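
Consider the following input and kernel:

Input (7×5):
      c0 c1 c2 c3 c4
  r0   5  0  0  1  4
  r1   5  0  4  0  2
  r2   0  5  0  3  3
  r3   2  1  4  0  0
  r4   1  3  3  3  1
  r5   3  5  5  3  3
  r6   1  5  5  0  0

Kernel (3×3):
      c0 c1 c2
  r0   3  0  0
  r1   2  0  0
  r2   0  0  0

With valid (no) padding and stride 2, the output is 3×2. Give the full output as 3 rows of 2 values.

25 8
4 8
9 19

Output[0,0]: The receptive field on the input at this output position is [5 0 0 / 5 0 4 / 0 5 0]. Elementwise product with the kernel and sum: 5·3 + 5·2.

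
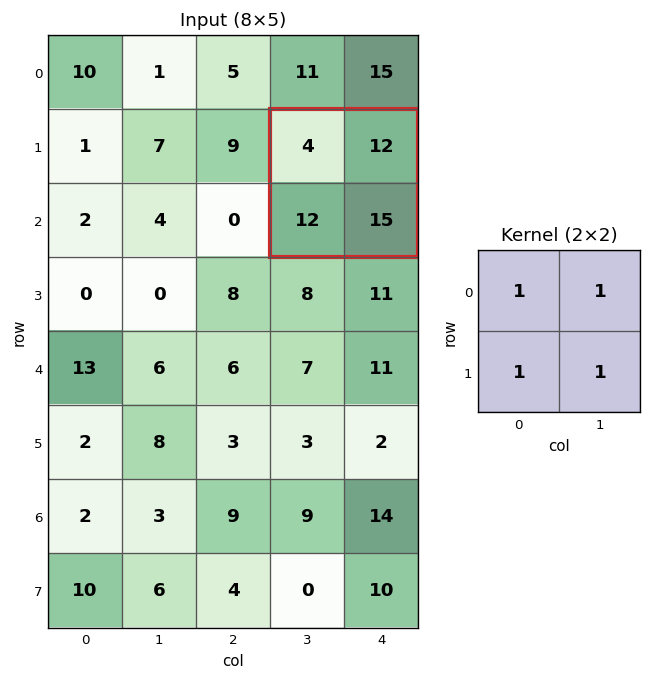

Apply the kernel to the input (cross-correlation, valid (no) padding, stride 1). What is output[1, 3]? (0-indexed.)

The receptive field on the input at this output position is [4 12 / 12 15]. Elementwise product with the kernel and sum: 4·1 + 12·1 + 12·1 + 15·1.

43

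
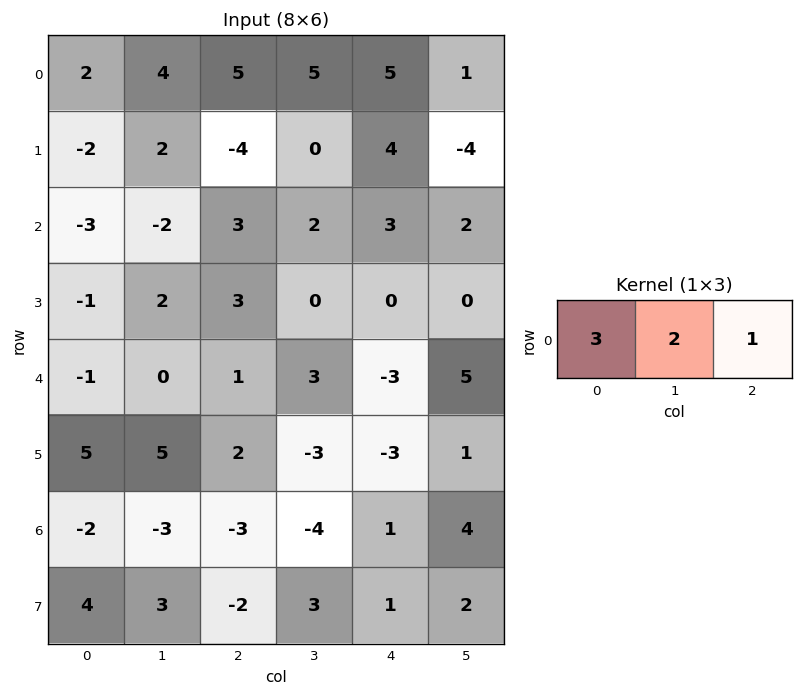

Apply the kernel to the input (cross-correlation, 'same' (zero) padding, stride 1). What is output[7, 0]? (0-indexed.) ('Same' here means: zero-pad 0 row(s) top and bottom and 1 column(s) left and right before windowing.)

11

The receptive field on the zero-padded input at this output position is [0 4 3]. Elementwise product with the kernel and sum: 0·3 + 4·2 + 3·1.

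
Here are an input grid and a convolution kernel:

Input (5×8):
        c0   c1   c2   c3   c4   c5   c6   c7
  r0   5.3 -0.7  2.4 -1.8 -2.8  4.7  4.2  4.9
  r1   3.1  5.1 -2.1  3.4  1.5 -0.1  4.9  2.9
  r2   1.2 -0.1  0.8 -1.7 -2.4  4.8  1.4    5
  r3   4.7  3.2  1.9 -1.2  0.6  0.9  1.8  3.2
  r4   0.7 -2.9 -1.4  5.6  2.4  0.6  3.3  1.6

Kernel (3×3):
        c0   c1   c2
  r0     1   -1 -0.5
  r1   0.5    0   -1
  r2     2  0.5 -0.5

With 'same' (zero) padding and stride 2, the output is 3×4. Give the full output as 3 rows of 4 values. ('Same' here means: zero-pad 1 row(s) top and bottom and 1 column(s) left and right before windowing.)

Output[0,0]: The receptive field on the zero-padded input at this output position is [0 0 0 / 0 5.3 -0.7 / 0 3.1 5.1]. Elementwise product with the kernel and sum: 0·1 + 0·-1 + 0·-0.5 + 0·0.5 + -0.7·-1 + 0·2 + 3.1·0.5 + 5.1·-0.5.
Output[0,1]: The receptive field on the zero-padded input at this output position is [0 0 0 / -0.7 2.4 -1.8 / 5.1 -2.1 3.4]. Elementwise product with the kernel and sum: 0·1 + 0·-1 + 0·-0.5 + -0.7·0.5 + -1.8·-1 + 5.1·2 + -2.1·0.5 + 3.4·-0.5.

-0.3 8.9 2 -1.75
-4.8 15.1 -6.25 -7.95
-3.4 -5.15 -0.05 -3.8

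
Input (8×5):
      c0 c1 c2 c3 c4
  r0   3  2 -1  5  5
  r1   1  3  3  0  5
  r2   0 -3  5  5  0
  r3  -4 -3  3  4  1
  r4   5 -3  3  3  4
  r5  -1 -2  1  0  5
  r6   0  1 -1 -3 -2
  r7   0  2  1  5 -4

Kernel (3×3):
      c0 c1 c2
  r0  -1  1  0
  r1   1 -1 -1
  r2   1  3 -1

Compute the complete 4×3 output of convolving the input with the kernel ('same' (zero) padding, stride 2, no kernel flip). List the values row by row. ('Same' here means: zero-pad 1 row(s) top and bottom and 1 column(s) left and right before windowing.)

Output[0,0]: The receptive field on the zero-padded input at this output position is [0 0 0 / 0 3 2 / 0 1 3]. Elementwise product with the kernel and sum: 0·-1 + 0·1 + 0·1 + 3·-1 + 2·-1 + 0·1 + 1·3 + 3·-1.
Output[0,1]: The receptive field on the zero-padded input at this output position is [0 0 0 / 2 -1 5 / 3 3 0]. Elementwise product with the kernel and sum: 0·-1 + 0·1 + 2·1 + -1·-1 + 5·-1 + 3·1 + 3·3 + 0·-1.

-5 10 15
-5 -11 17
-7 -2 11
-4 8 -3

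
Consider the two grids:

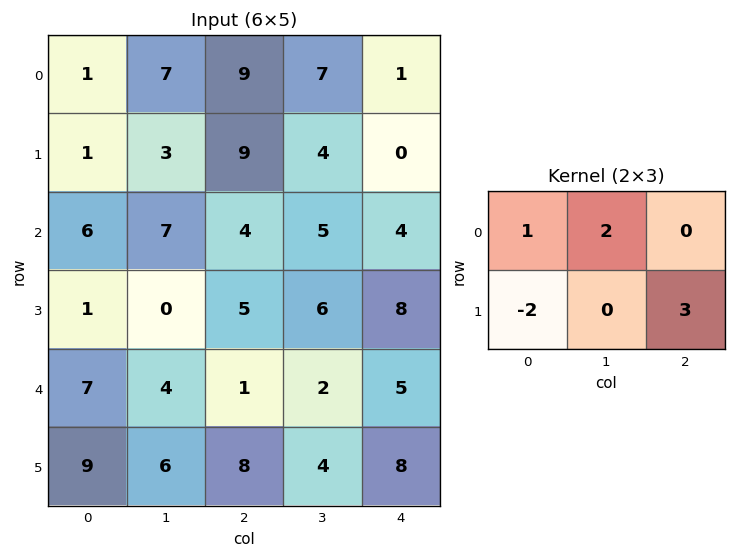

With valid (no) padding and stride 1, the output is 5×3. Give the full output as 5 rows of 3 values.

Output[0,0]: The receptive field on the input at this output position is [1 7 9 / 1 3 9]. Elementwise product with the kernel and sum: 1·1 + 7·2 + 1·-2 + 9·3.

40 31 5
7 22 21
33 33 28
-10 8 30
21 6 13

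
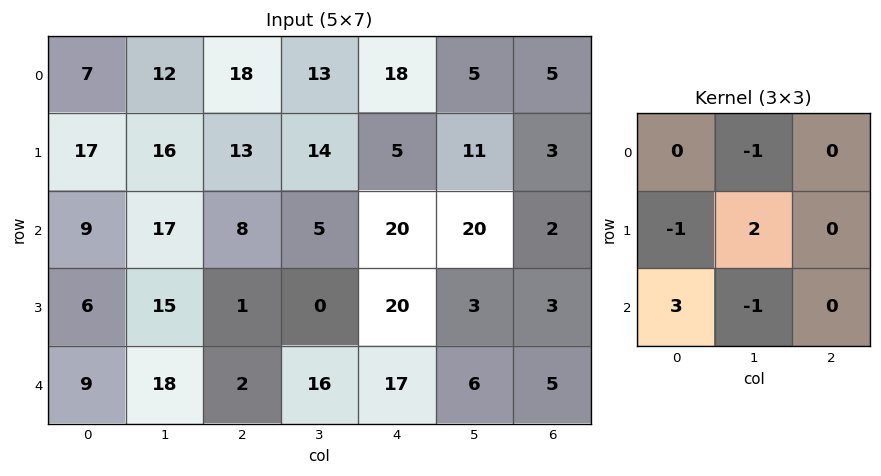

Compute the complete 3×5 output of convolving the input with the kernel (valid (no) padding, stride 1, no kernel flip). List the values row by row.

13 35 21 -27 52
12 30 -9 10 66
16 31 -16 51 11

Output[0,0]: The receptive field on the input at this output position is [7 12 18 / 17 16 13 / 9 17 8]. Elementwise product with the kernel and sum: 12·-1 + 17·-1 + 16·2 + 9·3 + 17·-1.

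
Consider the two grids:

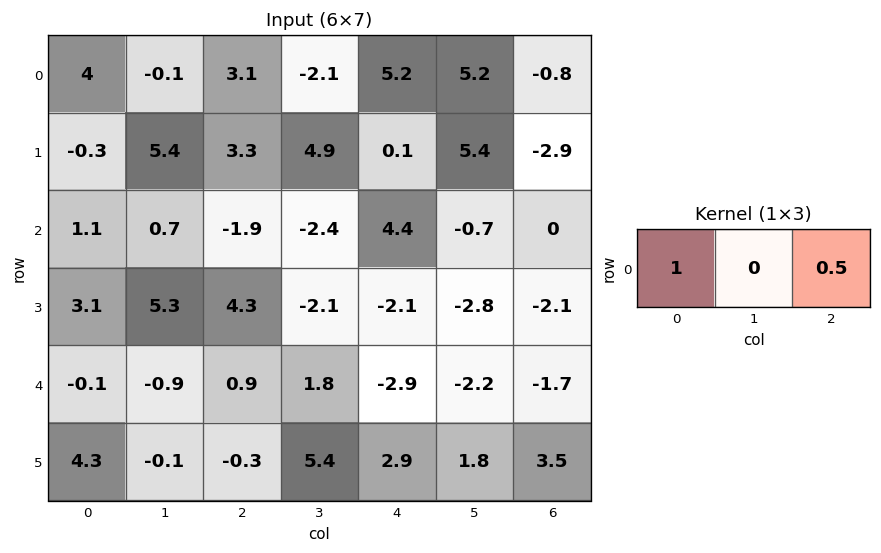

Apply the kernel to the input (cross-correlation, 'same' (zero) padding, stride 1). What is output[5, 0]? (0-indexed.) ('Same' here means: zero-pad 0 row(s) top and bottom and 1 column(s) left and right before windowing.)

-0.05

The receptive field on the zero-padded input at this output position is [0 4.3 -0.1]. Elementwise product with the kernel and sum: 0·1 + -0.1·0.5.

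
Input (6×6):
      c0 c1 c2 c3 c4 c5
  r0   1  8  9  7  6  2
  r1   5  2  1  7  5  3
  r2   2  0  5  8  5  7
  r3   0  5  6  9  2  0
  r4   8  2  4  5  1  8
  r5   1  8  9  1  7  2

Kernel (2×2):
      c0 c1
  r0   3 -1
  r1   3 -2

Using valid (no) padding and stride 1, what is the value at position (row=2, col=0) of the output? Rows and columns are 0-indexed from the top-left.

-4

The receptive field on the input at this output position is [2 0 / 0 5]. Elementwise product with the kernel and sum: 2·3 + 0·-1 + 0·3 + 5·-2.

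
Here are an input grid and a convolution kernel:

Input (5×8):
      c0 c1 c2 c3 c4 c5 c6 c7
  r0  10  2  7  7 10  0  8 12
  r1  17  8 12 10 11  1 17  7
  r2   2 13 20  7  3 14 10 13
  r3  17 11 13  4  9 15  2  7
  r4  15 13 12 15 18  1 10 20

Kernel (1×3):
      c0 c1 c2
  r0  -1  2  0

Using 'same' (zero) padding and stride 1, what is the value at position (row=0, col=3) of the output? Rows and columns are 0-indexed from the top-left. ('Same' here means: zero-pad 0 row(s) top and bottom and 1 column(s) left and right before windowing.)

The receptive field on the zero-padded input at this output position is [7 7 10]. Elementwise product with the kernel and sum: 7·-1 + 7·2.

7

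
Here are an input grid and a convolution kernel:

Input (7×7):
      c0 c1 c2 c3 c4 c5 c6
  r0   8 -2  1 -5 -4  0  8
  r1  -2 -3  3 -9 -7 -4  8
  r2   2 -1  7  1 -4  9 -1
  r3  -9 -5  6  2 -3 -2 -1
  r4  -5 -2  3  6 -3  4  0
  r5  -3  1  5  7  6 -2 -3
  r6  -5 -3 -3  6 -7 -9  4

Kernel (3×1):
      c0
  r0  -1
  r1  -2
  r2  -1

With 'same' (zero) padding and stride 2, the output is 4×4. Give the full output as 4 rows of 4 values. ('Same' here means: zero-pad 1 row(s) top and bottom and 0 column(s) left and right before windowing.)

-14 -5 15 -24
7 -23 18 -5
22 -17 3 4
13 1 8 -5

Output[0,0]: The receptive field on the zero-padded input at this output position is [0 / 8 / -2]. Elementwise product with the kernel and sum: 0·-1 + 8·-2 + -2·-1.
Output[0,1]: The receptive field on the zero-padded input at this output position is [0 / 1 / 3]. Elementwise product with the kernel and sum: 0·-1 + 1·-2 + 3·-1.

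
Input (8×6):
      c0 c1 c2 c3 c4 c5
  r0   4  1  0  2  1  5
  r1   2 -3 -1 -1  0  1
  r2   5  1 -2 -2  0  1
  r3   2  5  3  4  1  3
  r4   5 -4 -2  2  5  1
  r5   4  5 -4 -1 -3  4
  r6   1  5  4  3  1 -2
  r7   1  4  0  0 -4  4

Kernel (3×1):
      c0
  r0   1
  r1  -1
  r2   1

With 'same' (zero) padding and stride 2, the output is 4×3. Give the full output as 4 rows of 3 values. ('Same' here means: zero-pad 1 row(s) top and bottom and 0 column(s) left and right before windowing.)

Output[0,0]: The receptive field on the zero-padded input at this output position is [0 / 4 / 2]. Elementwise product with the kernel and sum: 0·1 + 4·-1 + 2·1.
Output[0,1]: The receptive field on the zero-padded input at this output position is [0 / 0 / -1]. Elementwise product with the kernel and sum: 0·1 + 0·-1 + -1·1.

-2 -1 -1
-1 4 1
1 1 -7
4 -8 -8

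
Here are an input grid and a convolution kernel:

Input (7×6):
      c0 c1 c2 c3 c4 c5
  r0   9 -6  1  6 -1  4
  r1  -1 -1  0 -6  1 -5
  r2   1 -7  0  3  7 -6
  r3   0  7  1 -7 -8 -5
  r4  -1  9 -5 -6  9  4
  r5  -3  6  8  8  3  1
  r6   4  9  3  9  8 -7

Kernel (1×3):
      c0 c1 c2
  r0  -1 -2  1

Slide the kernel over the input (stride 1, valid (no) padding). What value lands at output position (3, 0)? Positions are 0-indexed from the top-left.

The receptive field on the input at this output position is [0 7 1]. Elementwise product with the kernel and sum: 0·-1 + 7·-2 + 1·1.

-13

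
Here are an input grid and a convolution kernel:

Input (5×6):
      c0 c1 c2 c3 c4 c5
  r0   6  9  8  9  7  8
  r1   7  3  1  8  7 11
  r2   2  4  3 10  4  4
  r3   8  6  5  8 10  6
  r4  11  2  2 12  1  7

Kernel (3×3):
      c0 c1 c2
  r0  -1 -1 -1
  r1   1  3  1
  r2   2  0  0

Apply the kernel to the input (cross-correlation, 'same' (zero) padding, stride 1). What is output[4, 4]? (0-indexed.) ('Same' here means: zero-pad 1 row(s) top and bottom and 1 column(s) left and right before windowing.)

The receptive field on the zero-padded input at this output position is [8 10 6 / 12 1 7 / 0 0 0]. Elementwise product with the kernel and sum: 8·-1 + 10·-1 + 6·-1 + 12·1 + 1·3 + 7·1 + 0·2.

-2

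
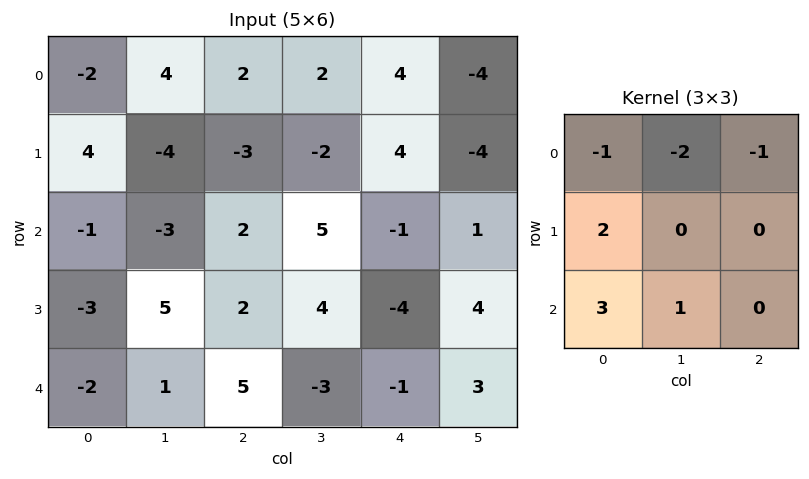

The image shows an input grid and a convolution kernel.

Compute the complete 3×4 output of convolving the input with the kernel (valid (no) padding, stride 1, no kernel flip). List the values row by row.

-6 -25 -5 4
1 23 17 16
-6 12 5 -6

Output[0,0]: The receptive field on the input at this output position is [-2 4 2 / 4 -4 -3 / -1 -3 2]. Elementwise product with the kernel and sum: -2·-1 + 4·-2 + 2·-1 + 4·2 + -1·3 + -3·1.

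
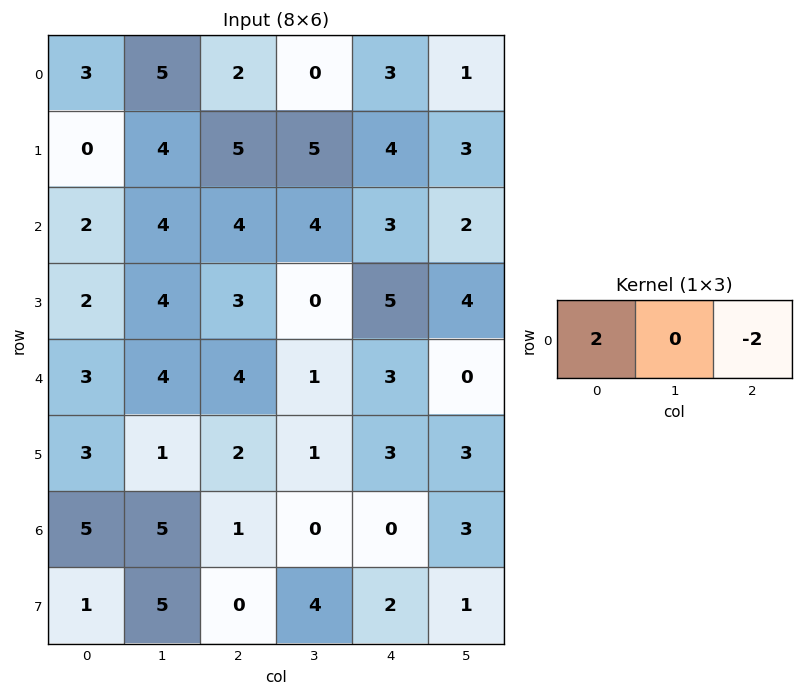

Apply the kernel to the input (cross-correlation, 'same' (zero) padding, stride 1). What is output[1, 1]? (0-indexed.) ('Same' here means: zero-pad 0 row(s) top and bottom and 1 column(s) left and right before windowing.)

The receptive field on the zero-padded input at this output position is [0 4 5]. Elementwise product with the kernel and sum: 0·2 + 5·-2.

-10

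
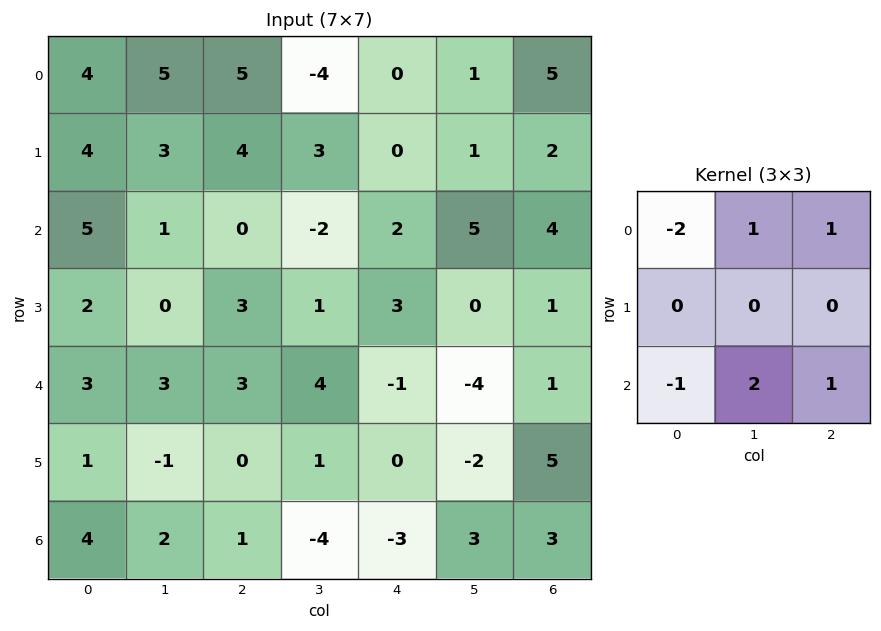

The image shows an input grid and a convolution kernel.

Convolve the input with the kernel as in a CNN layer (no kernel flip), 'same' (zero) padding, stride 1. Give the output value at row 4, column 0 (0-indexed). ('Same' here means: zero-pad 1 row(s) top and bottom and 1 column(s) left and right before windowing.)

The receptive field on the zero-padded input at this output position is [0 2 0 / 0 3 3 / 0 1 -1]. Elementwise product with the kernel and sum: 0·-2 + 2·1 + 0·1 + 0·-1 + 1·2 + -1·1.

3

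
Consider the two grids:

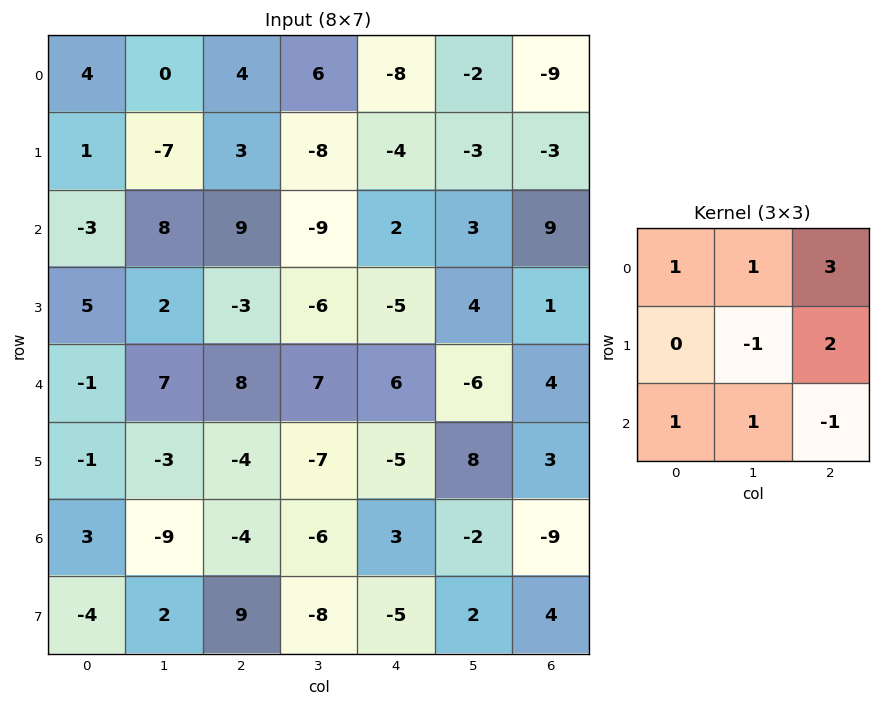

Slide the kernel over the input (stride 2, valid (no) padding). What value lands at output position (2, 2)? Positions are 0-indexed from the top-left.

20

The receptive field on the input at this output position is [6 -6 4 / -5 8 3 / 3 -2 -9]. Elementwise product with the kernel and sum: 6·1 + -6·1 + 4·3 + 8·-1 + 3·2 + 3·1 + -2·1 + -9·-1.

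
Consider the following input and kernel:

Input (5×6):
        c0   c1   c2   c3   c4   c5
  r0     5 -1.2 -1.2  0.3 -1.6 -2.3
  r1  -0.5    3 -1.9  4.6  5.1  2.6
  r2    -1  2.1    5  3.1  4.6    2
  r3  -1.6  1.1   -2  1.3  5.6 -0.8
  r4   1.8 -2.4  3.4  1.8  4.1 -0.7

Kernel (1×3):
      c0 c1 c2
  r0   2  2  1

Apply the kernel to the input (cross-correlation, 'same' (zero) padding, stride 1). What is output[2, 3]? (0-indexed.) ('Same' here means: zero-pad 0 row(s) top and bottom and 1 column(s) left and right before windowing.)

20.8

The receptive field on the zero-padded input at this output position is [5 3.1 4.6]. Elementwise product with the kernel and sum: 5·2 + 3.1·2 + 4.6·1.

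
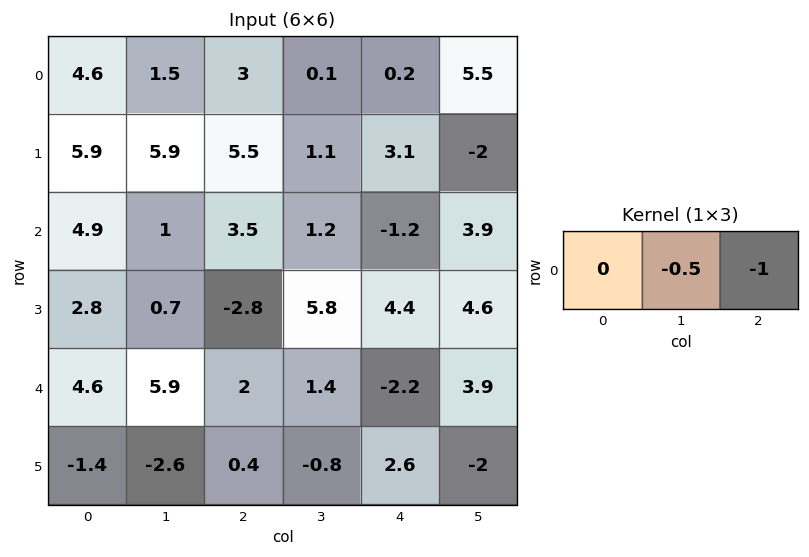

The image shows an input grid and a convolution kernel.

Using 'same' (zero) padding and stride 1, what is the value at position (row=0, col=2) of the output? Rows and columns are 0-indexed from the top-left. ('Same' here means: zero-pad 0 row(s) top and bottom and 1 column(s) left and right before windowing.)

The receptive field on the zero-padded input at this output position is [1.5 3 0.1]. Elementwise product with the kernel and sum: 3·-0.5 + 0.1·-1.

-1.6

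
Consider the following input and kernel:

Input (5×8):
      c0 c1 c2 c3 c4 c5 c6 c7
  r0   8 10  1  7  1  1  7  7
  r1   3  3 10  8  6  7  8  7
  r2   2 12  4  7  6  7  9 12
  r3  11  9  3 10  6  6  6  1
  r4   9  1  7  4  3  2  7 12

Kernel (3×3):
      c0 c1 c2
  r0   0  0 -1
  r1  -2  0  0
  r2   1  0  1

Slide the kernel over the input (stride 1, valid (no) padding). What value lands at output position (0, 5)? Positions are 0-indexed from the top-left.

The receptive field on the input at this output position is [1 7 7 / 7 8 7 / 7 9 12]. Elementwise product with the kernel and sum: 7·-1 + 7·-2 + 7·1 + 12·1.

-2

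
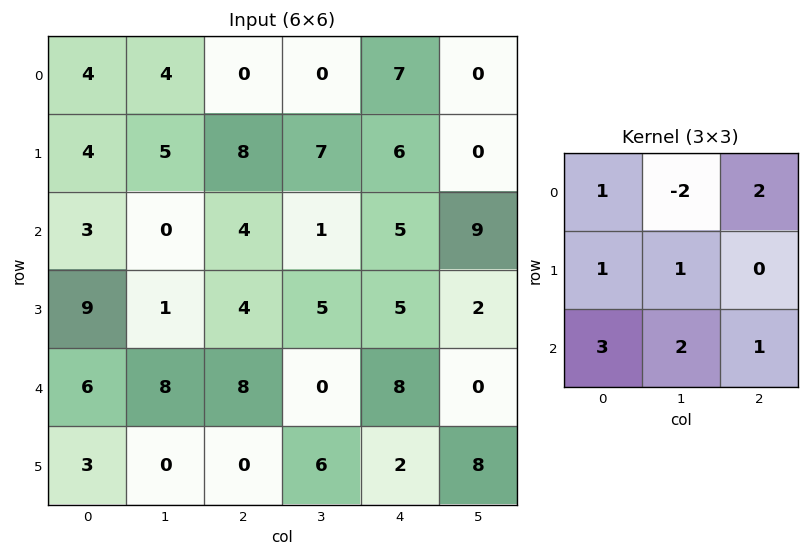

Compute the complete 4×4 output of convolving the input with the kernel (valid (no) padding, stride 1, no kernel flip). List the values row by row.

Output[0,0]: The receptive field on the input at this output position is [4 4 0 / 4 5 8 / 3 0 4]. Elementwise product with the kernel and sum: 4·1 + 4·-2 + 0·2 + 4·1 + 5·1 + 3·3 + 0·2 + 4·1.

18 26 48 21
46 23 38 28
63 39 53 35
38 25 26 37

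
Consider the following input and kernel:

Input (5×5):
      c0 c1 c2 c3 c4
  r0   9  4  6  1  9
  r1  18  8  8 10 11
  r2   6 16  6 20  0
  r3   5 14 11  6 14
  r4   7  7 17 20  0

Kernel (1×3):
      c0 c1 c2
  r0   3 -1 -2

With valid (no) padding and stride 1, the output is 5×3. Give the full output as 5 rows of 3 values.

11 4 -1
30 -4 -8
-10 2 -2
-21 19 -1
-20 -36 31

Output[0,0]: The receptive field on the input at this output position is [9 4 6]. Elementwise product with the kernel and sum: 9·3 + 4·-1 + 6·-2.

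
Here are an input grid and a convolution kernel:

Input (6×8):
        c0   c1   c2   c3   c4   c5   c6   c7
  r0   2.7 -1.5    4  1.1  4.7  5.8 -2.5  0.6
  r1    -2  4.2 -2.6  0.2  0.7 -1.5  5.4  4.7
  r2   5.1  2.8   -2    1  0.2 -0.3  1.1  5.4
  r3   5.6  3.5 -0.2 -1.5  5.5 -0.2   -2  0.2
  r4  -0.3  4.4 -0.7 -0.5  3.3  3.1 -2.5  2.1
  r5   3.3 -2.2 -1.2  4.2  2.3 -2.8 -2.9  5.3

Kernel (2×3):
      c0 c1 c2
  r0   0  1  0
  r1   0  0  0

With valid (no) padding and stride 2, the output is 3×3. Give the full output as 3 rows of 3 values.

-1.5 1.1 5.8
2.8 1 -0.3
4.4 -0.5 3.1

Output[0,0]: The receptive field on the input at this output position is [2.7 -1.5 4 / -2 4.2 -2.6]. Elementwise product with the kernel and sum: -1.5·1.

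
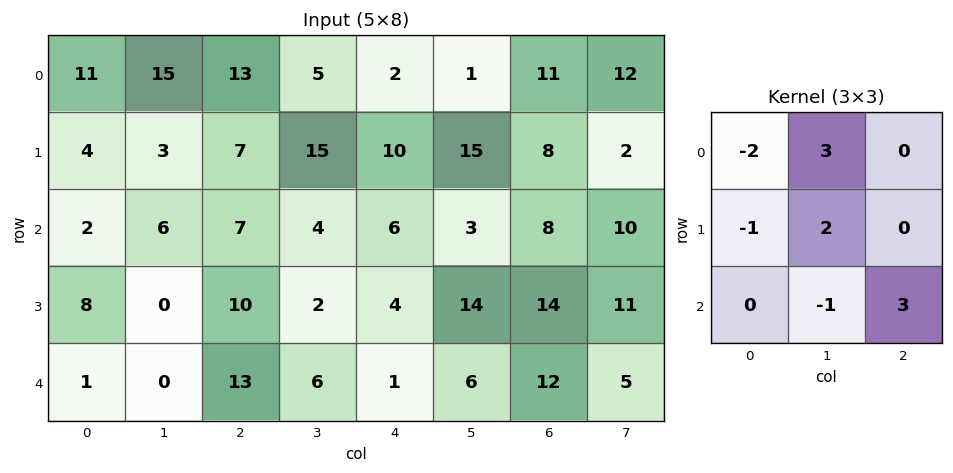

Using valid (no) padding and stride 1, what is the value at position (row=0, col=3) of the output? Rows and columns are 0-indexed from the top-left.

4

The receptive field on the input at this output position is [5 2 1 / 15 10 15 / 4 6 3]. Elementwise product with the kernel and sum: 5·-2 + 2·3 + 15·-1 + 10·2 + 6·-1 + 3·3.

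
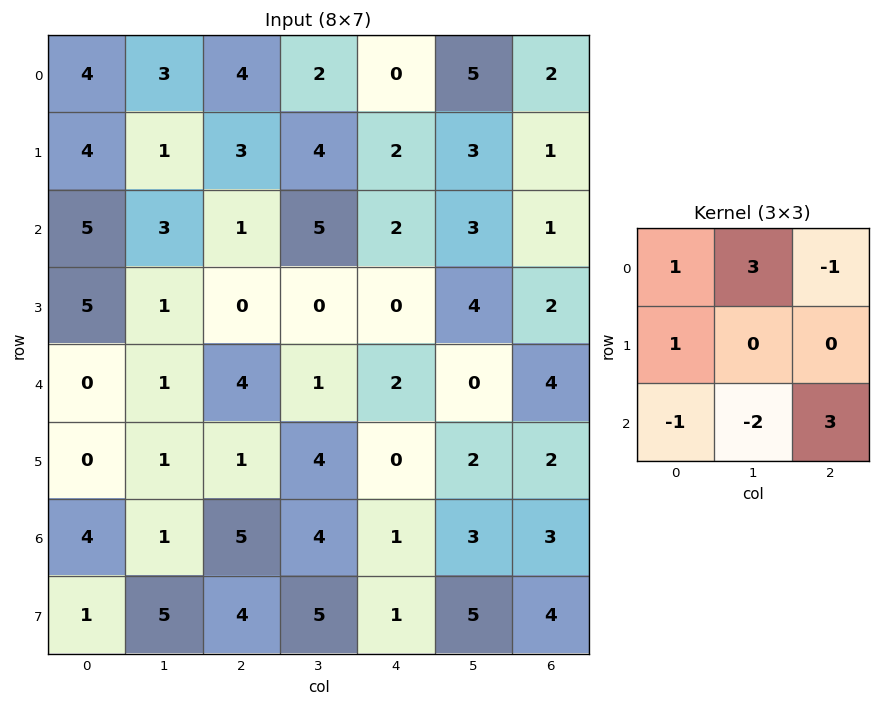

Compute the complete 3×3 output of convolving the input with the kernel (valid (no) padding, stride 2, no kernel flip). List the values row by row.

Output[0,0]: The receptive field on the input at this output position is [4 3 4 / 4 1 3 / 5 3 1]. Elementwise product with the kernel and sum: 4·1 + 3·3 + 4·-1 + 4·1 + 5·-1 + 3·-2 + 1·3.
Output[0,1]: The receptive field on the input at this output position is [4 2 0 / 3 4 2 / 1 5 2]. Elementwise product with the kernel and sum: 4·1 + 2·3 + 0·-1 + 3·1 + 1·-1 + 5·-2 + 2·3.

5 8 10
28 14 20
8 -4 0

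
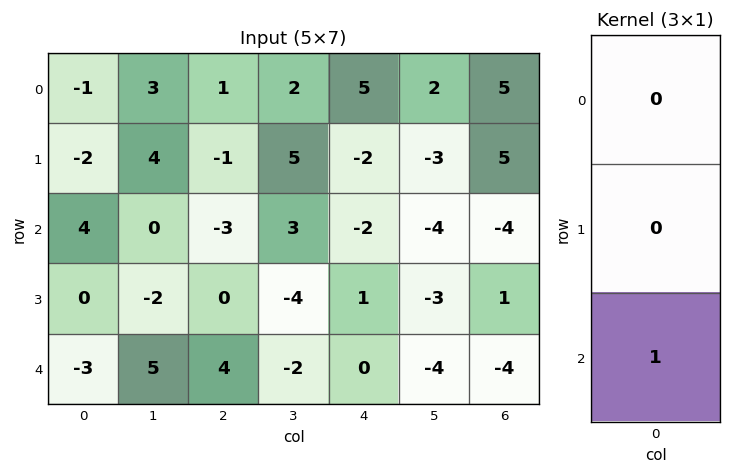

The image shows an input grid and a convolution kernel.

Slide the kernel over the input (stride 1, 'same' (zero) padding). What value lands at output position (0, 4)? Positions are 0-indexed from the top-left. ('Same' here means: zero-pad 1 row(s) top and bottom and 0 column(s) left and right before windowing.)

-2

The receptive field on the zero-padded input at this output position is [0 / 5 / -2]. Elementwise product with the kernel and sum: -2·1.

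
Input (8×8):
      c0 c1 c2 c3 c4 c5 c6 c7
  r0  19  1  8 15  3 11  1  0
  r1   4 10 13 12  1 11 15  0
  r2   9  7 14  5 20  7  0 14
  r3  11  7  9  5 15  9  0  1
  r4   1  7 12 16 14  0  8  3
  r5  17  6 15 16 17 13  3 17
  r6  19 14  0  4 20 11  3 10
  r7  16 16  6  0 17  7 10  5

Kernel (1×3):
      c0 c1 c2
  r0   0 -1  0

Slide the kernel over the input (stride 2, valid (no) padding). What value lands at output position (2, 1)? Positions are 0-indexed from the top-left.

The receptive field on the input at this output position is [12 16 14]. Elementwise product with the kernel and sum: 16·-1.

-16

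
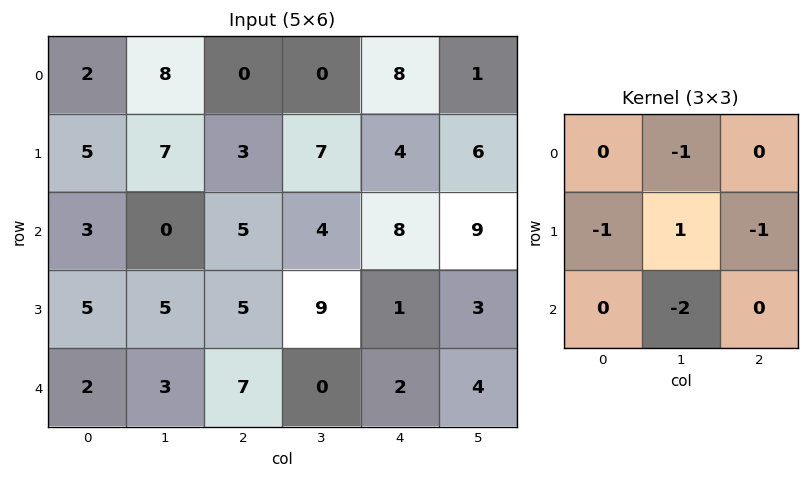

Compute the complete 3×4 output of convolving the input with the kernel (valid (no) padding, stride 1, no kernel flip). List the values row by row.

-9 -21 -8 -33
-25 -12 -34 -11
-11 -28 -1 -23

Output[0,0]: The receptive field on the input at this output position is [2 8 0 / 5 7 3 / 3 0 5]. Elementwise product with the kernel and sum: 8·-1 + 5·-1 + 7·1 + 3·-1 + 0·-2.
Output[0,1]: The receptive field on the input at this output position is [8 0 0 / 7 3 7 / 0 5 4]. Elementwise product with the kernel and sum: 0·-1 + 7·-1 + 3·1 + 7·-1 + 5·-2.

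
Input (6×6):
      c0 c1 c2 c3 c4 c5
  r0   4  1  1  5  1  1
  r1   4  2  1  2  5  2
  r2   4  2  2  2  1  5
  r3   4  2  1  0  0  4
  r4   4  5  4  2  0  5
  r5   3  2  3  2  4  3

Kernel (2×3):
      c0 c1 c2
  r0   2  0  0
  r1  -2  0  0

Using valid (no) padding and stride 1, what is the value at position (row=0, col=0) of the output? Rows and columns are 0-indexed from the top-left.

The receptive field on the input at this output position is [4 1 1 / 4 2 1]. Elementwise product with the kernel and sum: 4·2 + 4·-2.

0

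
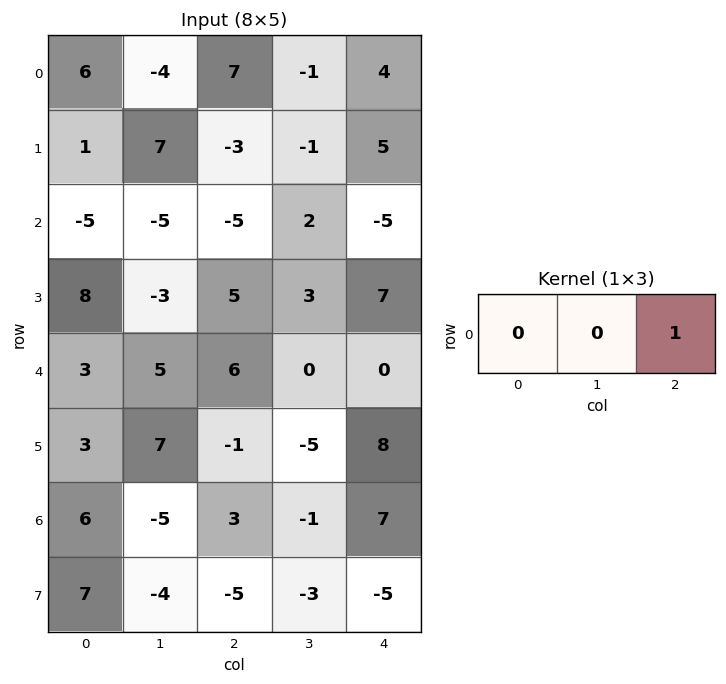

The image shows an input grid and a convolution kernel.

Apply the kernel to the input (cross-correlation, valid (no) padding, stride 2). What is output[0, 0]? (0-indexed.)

The receptive field on the input at this output position is [6 -4 7]. Elementwise product with the kernel and sum: 7·1.

7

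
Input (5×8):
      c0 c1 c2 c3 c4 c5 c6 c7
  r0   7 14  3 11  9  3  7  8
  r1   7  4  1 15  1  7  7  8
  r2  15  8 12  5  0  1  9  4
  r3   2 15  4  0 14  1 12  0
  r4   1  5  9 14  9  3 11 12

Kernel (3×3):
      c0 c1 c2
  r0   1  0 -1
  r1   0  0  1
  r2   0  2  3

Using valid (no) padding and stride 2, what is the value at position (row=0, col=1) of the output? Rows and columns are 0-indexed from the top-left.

5

The receptive field on the input at this output position is [3 11 9 / 1 15 1 / 12 5 0]. Elementwise product with the kernel and sum: 3·1 + 9·-1 + 1·1 + 5·2 + 0·3.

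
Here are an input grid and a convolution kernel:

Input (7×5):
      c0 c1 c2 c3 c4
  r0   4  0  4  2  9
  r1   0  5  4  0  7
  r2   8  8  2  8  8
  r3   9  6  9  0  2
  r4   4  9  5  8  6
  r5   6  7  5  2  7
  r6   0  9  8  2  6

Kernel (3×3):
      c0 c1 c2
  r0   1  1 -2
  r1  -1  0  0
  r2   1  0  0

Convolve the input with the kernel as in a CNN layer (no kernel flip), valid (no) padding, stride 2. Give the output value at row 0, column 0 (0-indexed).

4

The receptive field on the input at this output position is [4 0 4 / 0 5 4 / 8 8 2]. Elementwise product with the kernel and sum: 4·1 + 0·1 + 4·-2 + 0·-1 + 8·1.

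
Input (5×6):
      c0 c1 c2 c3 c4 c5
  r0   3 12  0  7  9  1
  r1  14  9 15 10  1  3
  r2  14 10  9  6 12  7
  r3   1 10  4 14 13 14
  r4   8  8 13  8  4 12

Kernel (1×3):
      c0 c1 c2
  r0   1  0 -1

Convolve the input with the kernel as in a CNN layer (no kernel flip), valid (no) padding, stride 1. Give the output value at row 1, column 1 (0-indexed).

The receptive field on the input at this output position is [9 15 10]. Elementwise product with the kernel and sum: 9·1 + 10·-1.

-1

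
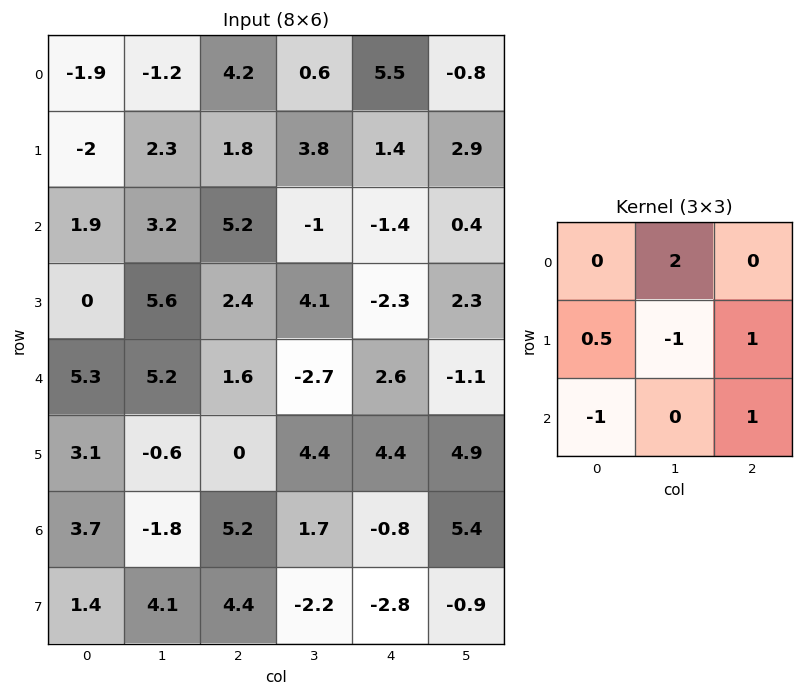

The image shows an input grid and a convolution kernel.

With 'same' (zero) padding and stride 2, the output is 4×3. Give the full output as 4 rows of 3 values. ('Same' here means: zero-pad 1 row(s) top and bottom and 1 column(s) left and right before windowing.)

3 -2.7 -6.9
2.9 -2.5 2.3
-0.7 8.1 -9.15
4.8 -10.7 17.15

Output[0,0]: The receptive field on the zero-padded input at this output position is [0 0 0 / 0 -1.9 -1.2 / 0 -2 2.3]. Elementwise product with the kernel and sum: 0·2 + 0·0.5 + -1.9·-1 + -1.2·1 + 0·-1 + 2.3·1.
Output[0,1]: The receptive field on the zero-padded input at this output position is [0 0 0 / -1.2 4.2 0.6 / 2.3 1.8 3.8]. Elementwise product with the kernel and sum: 0·2 + -1.2·0.5 + 4.2·-1 + 0.6·1 + 2.3·-1 + 3.8·1.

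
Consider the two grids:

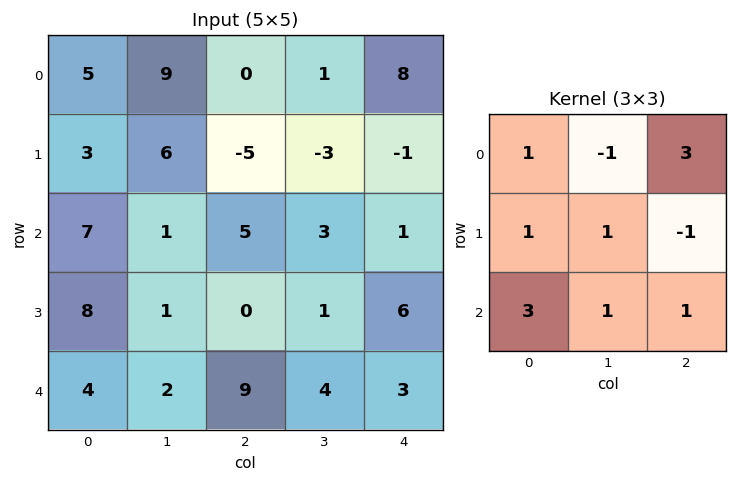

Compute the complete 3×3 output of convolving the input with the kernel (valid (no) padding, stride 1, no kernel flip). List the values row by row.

Output[0,0]: The receptive field on the input at this output position is [5 9 0 / 3 6 -5 / 7 1 5]. Elementwise product with the kernel and sum: 5·1 + 9·-1 + 0·3 + 3·1 + 6·1 + -5·-1 + 7·3 + 1·1 + 5·1.

37 27 35
10 9 9
53 24 34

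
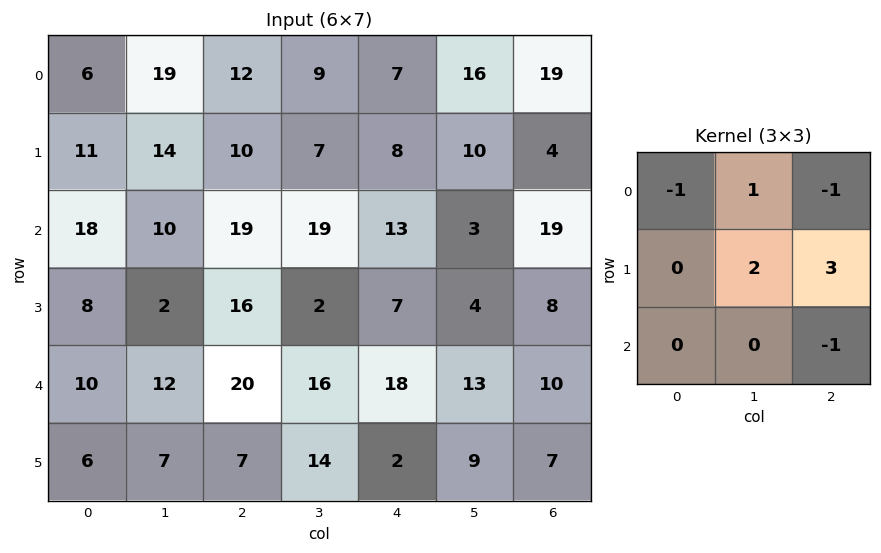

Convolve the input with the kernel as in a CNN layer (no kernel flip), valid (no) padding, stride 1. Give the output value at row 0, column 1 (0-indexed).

The receptive field on the input at this output position is [19 12 9 / 14 10 7 / 10 19 19]. Elementwise product with the kernel and sum: 19·-1 + 12·1 + 9·-1 + 10·2 + 7·3 + 19·-1.

6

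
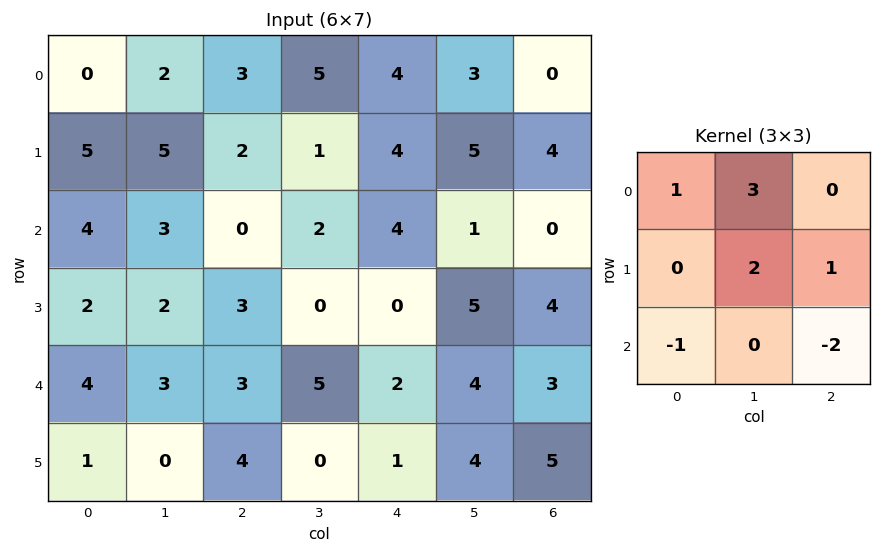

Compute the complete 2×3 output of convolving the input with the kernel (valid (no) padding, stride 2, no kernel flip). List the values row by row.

Output[0,0]: The receptive field on the input at this output position is [0 2 3 / 5 5 2 / 4 3 0]. Elementwise product with the kernel and sum: 0·1 + 2·3 + 5·2 + 2·1 + 4·-1 + 0·-2.

14 16 23
10 -1 13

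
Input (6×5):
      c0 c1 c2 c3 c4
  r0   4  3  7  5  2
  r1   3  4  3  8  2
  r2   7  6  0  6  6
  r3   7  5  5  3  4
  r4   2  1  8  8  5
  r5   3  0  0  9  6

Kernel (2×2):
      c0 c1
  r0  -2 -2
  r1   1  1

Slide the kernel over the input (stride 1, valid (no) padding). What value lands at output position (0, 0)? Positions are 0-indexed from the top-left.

-7

The receptive field on the input at this output position is [4 3 / 3 4]. Elementwise product with the kernel and sum: 4·-2 + 3·-2 + 3·1 + 4·1.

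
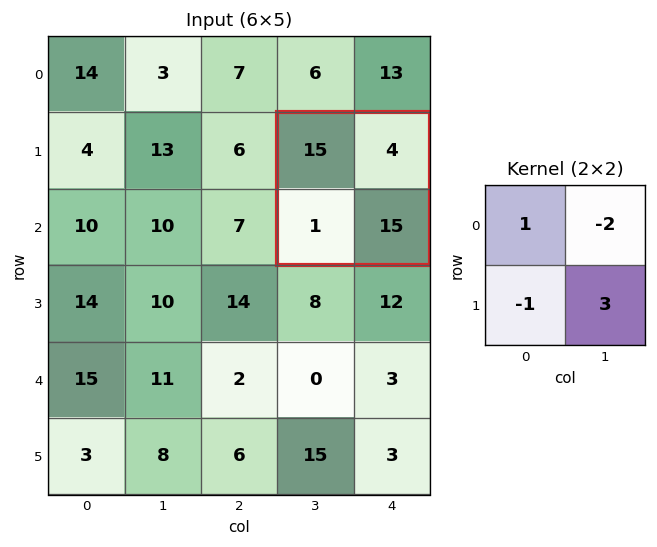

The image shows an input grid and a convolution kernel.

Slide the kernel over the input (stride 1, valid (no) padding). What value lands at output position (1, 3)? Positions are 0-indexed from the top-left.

51

The receptive field on the input at this output position is [15 4 / 1 15]. Elementwise product with the kernel and sum: 15·1 + 4·-2 + 1·-1 + 15·3.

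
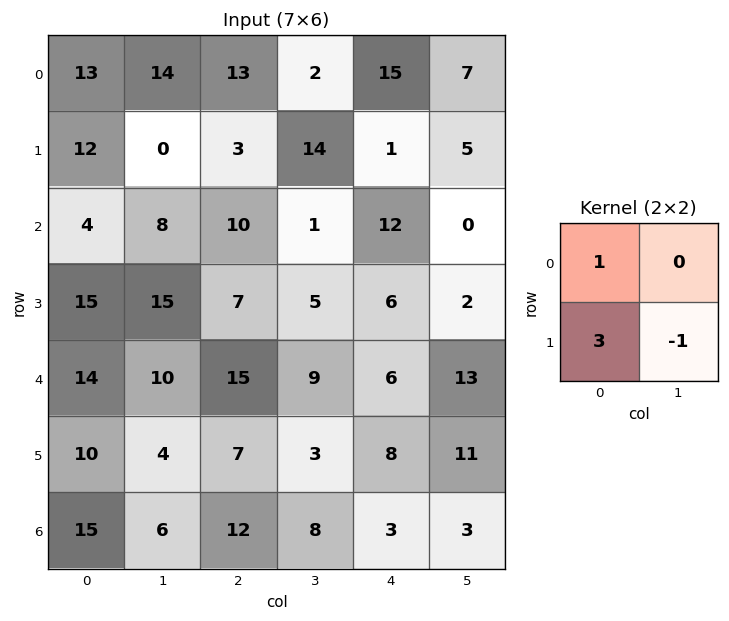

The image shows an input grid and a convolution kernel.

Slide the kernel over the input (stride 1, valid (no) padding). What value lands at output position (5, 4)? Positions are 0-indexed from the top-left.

14

The receptive field on the input at this output position is [8 11 / 3 3]. Elementwise product with the kernel and sum: 8·1 + 3·3 + 3·-1.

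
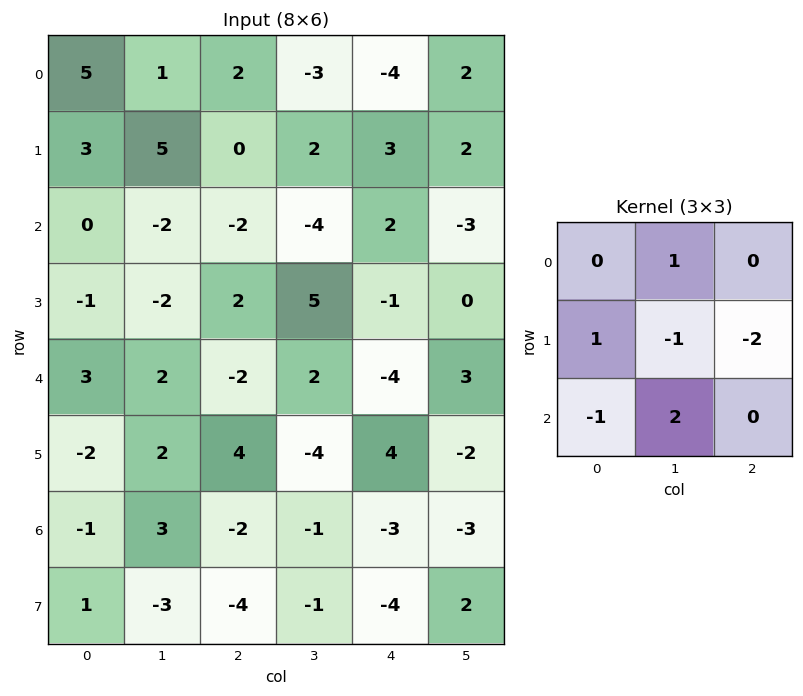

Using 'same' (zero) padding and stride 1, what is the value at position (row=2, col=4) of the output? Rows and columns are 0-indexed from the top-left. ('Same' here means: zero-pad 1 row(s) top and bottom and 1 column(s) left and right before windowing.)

The receptive field on the zero-padded input at this output position is [2 3 2 / -4 2 -3 / 5 -1 0]. Elementwise product with the kernel and sum: 3·1 + -4·1 + 2·-1 + -3·-2 + 5·-1 + -1·2.

-4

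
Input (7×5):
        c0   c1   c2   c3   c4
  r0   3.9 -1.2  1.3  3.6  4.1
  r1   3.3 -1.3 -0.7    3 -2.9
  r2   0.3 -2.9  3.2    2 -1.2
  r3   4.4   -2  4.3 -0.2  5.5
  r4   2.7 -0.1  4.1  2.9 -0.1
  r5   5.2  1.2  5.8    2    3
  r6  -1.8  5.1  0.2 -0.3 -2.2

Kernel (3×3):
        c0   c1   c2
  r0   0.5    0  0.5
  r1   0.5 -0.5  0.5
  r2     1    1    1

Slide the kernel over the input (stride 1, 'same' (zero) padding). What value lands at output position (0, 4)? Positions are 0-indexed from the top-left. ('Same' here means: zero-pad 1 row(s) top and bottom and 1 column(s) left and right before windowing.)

The receptive field on the zero-padded input at this output position is [0 0 0 / 3.6 4.1 0 / 3 -2.9 0]. Elementwise product with the kernel and sum: 0·0.5 + 0·0.5 + 3.6·0.5 + 4.1·-0.5 + 0·0.5 + 3·1 + -2.9·1 + 0·1.

-0.15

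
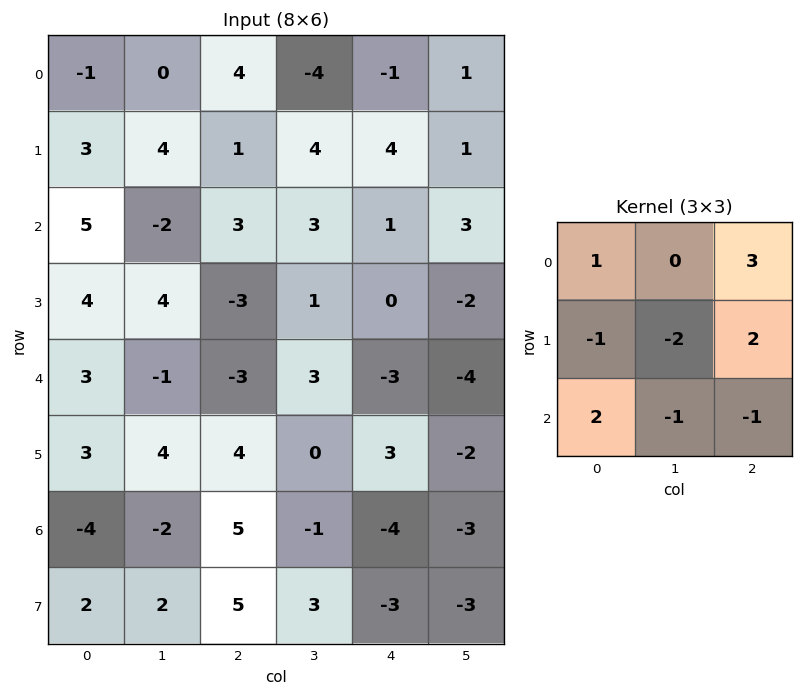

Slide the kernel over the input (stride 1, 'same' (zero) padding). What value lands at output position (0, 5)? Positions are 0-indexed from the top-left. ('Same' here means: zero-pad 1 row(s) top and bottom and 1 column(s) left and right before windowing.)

The receptive field on the zero-padded input at this output position is [0 0 0 / -1 1 0 / 4 1 0]. Elementwise product with the kernel and sum: 0·1 + 0·3 + -1·-1 + 1·-2 + 0·2 + 4·2 + 1·-1 + 0·-1.

6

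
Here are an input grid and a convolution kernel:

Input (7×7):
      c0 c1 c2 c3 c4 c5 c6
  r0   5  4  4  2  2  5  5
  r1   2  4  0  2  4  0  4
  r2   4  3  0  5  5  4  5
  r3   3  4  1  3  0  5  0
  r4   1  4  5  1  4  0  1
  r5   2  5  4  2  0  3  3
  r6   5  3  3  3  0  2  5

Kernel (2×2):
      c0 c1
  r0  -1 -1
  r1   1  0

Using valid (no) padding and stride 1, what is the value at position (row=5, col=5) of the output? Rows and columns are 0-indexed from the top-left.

-4

The receptive field on the input at this output position is [3 3 / 2 5]. Elementwise product with the kernel and sum: 3·-1 + 3·-1 + 2·1.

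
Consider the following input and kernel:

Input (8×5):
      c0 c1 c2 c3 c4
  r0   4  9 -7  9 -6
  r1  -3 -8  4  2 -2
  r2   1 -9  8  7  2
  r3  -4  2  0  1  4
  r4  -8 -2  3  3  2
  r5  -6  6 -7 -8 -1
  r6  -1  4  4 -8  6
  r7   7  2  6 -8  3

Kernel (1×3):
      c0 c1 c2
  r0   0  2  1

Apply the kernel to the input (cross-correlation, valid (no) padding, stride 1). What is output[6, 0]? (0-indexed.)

12

The receptive field on the input at this output position is [-1 4 4]. Elementwise product with the kernel and sum: 4·2 + 4·1.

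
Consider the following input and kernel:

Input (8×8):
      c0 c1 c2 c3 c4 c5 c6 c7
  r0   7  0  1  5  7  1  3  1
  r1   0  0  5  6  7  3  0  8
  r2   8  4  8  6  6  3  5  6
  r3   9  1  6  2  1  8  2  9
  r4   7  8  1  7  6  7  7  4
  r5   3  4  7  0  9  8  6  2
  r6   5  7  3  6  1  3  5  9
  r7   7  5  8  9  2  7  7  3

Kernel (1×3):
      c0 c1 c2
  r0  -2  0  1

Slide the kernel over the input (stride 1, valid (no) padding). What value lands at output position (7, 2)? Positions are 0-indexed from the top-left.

The receptive field on the input at this output position is [8 9 2]. Elementwise product with the kernel and sum: 8·-2 + 2·1.

-14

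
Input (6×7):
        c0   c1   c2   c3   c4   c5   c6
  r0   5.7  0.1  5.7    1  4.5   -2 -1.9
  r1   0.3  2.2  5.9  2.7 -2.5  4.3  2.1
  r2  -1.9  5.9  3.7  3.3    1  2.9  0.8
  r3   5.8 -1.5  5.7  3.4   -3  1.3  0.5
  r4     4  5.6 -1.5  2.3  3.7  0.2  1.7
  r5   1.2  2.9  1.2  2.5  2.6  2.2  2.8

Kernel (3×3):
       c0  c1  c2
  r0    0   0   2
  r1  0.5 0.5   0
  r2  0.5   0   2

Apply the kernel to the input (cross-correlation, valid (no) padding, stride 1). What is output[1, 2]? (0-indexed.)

The receptive field on the input at this output position is [5.9 2.7 -2.5 / 3.7 3.3 1 / 5.7 3.4 -3]. Elementwise product with the kernel and sum: -2.5·2 + 3.7·0.5 + 3.3·0.5 + 5.7·0.5 + -3·2.

-4.65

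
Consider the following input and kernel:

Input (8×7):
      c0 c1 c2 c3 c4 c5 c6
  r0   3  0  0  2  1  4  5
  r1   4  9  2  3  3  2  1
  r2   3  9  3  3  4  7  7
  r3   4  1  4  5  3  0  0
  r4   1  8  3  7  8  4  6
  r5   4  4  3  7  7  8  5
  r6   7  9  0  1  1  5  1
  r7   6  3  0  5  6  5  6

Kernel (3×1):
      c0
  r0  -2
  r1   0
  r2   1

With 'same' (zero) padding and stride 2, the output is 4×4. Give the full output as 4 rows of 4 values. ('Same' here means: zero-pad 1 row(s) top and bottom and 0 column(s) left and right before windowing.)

Output[0,0]: The receptive field on the zero-padded input at this output position is [0 / 3 / 4]. Elementwise product with the kernel and sum: 0·-2 + 4·1.

4 2 3 1
-4 0 -3 -2
-4 -5 1 5
-2 -6 -8 -4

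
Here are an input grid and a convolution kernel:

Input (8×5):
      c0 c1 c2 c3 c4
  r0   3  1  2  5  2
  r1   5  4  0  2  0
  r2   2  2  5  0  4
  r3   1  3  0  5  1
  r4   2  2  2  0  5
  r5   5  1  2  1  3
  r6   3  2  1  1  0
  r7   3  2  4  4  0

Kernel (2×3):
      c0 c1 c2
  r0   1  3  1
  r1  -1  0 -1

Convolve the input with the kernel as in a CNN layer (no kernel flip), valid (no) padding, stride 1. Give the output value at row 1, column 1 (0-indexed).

4

The receptive field on the input at this output position is [4 0 2 / 2 5 0]. Elementwise product with the kernel and sum: 4·1 + 0·3 + 2·1 + 2·-1 + 0·-1.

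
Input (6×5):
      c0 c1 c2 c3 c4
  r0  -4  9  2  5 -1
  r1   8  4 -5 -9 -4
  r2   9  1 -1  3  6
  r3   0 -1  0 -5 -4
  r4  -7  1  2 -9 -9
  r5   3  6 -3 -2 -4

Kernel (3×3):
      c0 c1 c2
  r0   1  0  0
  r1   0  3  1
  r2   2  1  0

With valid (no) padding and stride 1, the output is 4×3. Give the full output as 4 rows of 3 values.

Output[0,0]: The receptive field on the input at this output position is [-4 9 2 / 8 4 -5 / 9 1 -1]. Elementwise product with the kernel and sum: -4·1 + 4·3 + -5·1 + 9·2 + 1·1.
Output[0,1]: The receptive field on the input at this output position is [9 2 5 / 4 -5 -9 / 1 -1 3]. Elementwise product with the kernel and sum: 9·1 + -5·3 + -9·1 + 1·2 + -1·1.

22 -14 -28
9 2 5
-7 0 -25
17 5 -44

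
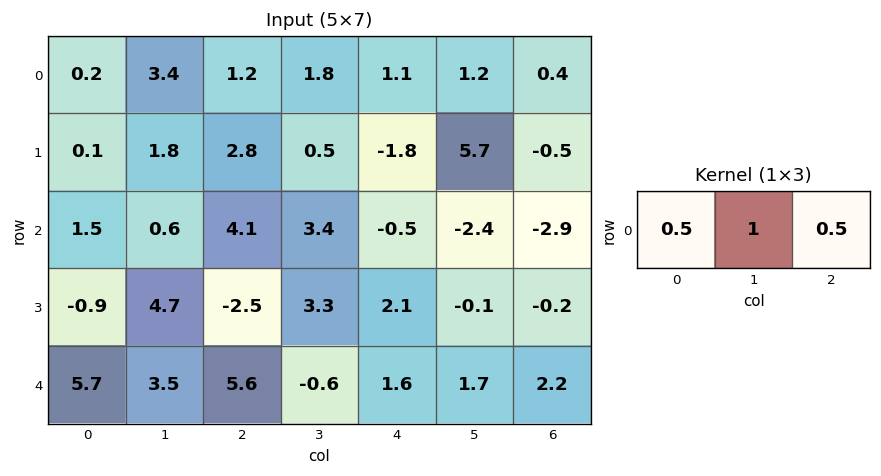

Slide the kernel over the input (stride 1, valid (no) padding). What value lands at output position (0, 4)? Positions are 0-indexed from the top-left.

The receptive field on the input at this output position is [1.1 1.2 0.4]. Elementwise product with the kernel and sum: 1.1·0.5 + 1.2·1 + 0.4·0.5.

1.95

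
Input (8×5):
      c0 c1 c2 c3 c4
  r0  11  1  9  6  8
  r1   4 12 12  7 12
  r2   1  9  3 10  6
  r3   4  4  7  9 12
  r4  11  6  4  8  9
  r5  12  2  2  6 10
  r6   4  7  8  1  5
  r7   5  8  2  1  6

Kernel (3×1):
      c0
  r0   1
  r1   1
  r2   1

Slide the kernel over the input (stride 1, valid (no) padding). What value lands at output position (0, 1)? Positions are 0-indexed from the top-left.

The receptive field on the input at this output position is [1 / 12 / 9]. Elementwise product with the kernel and sum: 1·1 + 12·1 + 9·1.

22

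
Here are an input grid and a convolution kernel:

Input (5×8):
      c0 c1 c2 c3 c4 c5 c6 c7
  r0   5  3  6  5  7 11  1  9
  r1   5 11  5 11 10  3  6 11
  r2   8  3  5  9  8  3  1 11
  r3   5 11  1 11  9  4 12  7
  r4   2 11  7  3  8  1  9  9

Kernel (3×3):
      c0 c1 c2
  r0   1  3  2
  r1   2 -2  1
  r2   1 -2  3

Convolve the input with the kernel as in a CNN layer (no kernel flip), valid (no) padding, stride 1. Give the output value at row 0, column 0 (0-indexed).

The receptive field on the input at this output position is [5 3 6 / 5 11 5 / 8 3 5]. Elementwise product with the kernel and sum: 5·1 + 3·3 + 6·2 + 5·2 + 11·-2 + 5·1 + 8·1 + 3·-2 + 5·3.

36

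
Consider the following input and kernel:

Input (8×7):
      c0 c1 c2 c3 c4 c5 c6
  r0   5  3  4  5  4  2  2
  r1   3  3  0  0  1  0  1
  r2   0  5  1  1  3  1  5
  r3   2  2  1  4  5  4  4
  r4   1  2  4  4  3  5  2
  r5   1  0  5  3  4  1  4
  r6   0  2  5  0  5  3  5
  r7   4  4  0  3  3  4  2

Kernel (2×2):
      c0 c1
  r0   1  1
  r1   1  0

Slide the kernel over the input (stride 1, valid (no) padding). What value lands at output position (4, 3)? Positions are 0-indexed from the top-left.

10

The receptive field on the input at this output position is [4 3 / 3 4]. Elementwise product with the kernel and sum: 4·1 + 3·1 + 3·1.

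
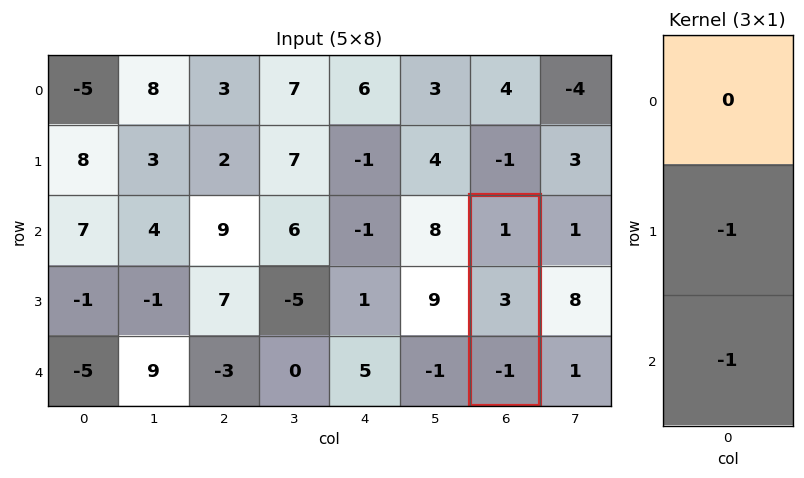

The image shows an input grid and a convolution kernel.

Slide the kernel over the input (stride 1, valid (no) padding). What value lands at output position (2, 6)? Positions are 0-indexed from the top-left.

The receptive field on the input at this output position is [1 / 3 / -1]. Elementwise product with the kernel and sum: 3·-1 + -1·-1.

-2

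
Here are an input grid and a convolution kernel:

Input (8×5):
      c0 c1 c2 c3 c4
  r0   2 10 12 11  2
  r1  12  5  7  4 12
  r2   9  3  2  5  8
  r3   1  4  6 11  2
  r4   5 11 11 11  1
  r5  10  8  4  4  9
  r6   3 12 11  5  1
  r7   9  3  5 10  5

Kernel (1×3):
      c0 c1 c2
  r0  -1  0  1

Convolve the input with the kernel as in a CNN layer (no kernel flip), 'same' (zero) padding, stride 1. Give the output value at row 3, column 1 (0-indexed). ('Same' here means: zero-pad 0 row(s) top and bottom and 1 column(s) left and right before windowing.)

The receptive field on the zero-padded input at this output position is [1 4 6]. Elementwise product with the kernel and sum: 1·-1 + 6·1.

5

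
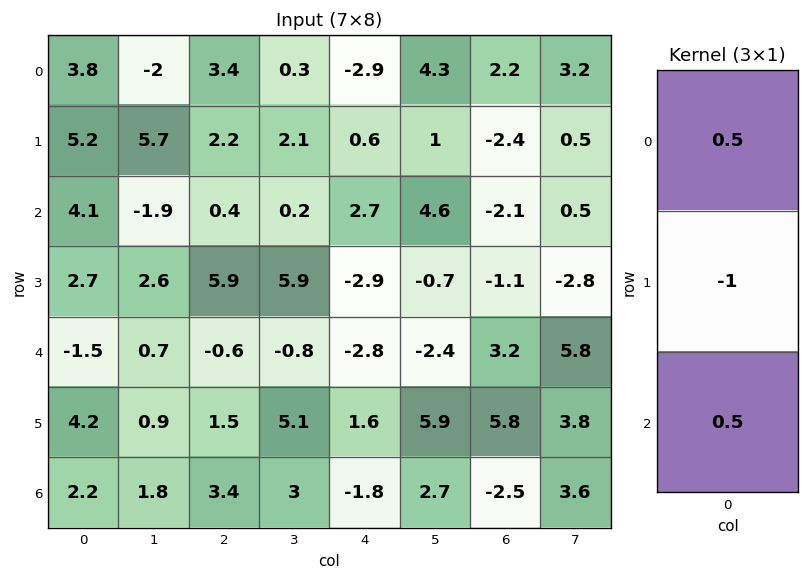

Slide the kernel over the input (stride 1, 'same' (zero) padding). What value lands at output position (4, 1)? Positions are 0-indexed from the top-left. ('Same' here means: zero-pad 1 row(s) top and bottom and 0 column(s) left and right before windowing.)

1.05

The receptive field on the zero-padded input at this output position is [2.6 / 0.7 / 0.9]. Elementwise product with the kernel and sum: 2.6·0.5 + 0.7·-1 + 0.9·0.5.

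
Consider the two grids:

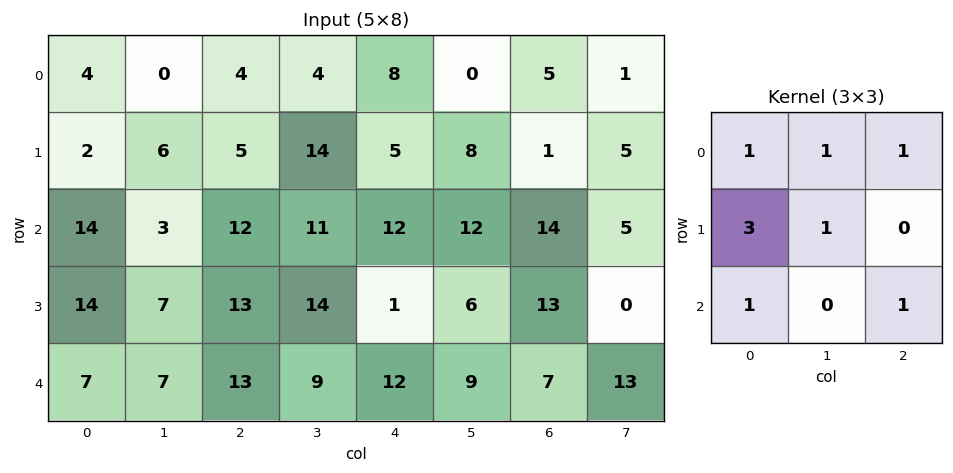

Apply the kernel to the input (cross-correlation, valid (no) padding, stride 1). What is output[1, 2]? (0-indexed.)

85

The receptive field on the input at this output position is [5 14 5 / 12 11 12 / 13 14 1]. Elementwise product with the kernel and sum: 5·1 + 14·1 + 5·1 + 12·3 + 11·1 + 13·1 + 1·1.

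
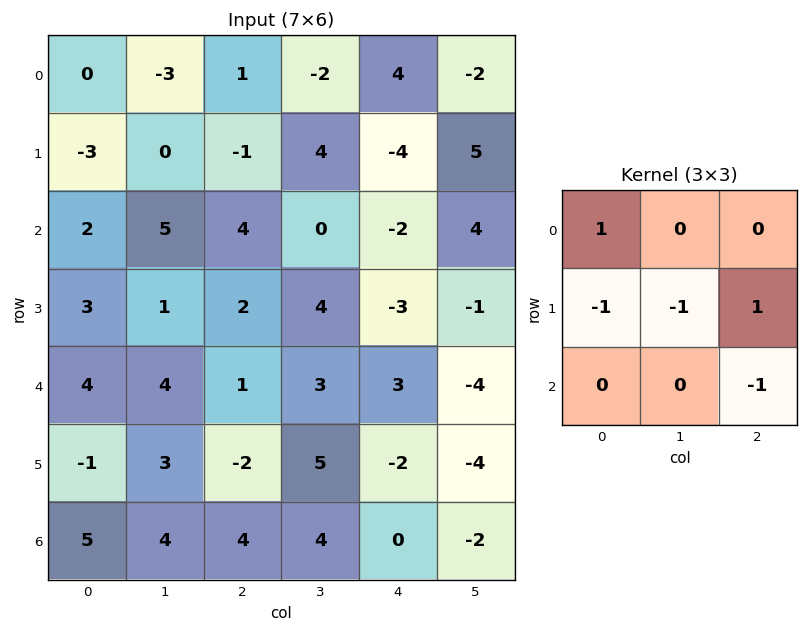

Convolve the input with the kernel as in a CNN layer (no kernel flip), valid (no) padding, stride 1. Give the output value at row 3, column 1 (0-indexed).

-6

The receptive field on the input at this output position is [1 2 4 / 4 1 3 / 3 -2 5]. Elementwise product with the kernel and sum: 1·1 + 4·-1 + 1·-1 + 3·1 + 5·-1.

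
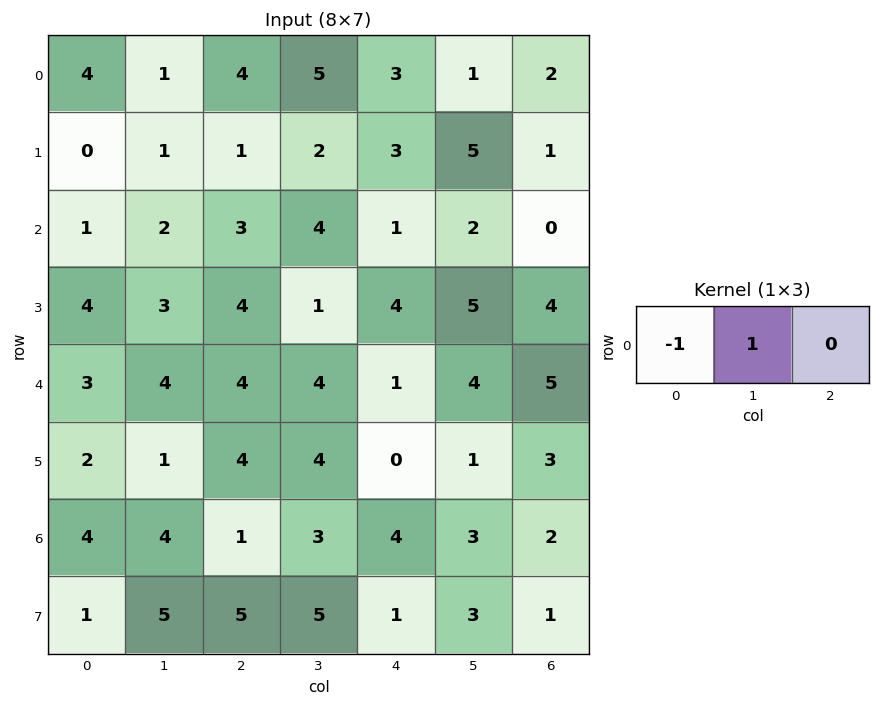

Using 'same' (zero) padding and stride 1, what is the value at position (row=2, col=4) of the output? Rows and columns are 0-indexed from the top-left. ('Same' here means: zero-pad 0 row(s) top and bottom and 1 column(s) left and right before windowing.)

-3

The receptive field on the zero-padded input at this output position is [4 1 2]. Elementwise product with the kernel and sum: 4·-1 + 1·1.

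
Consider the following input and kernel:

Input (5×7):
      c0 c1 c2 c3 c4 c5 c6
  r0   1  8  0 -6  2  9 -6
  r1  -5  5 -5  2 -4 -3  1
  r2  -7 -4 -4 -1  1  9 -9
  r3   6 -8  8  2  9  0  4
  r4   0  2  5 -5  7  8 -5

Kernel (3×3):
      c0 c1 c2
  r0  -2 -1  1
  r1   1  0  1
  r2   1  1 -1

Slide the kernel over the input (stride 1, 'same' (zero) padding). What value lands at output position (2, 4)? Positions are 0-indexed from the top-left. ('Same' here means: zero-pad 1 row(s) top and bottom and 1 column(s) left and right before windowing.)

16

The receptive field on the zero-padded input at this output position is [2 -4 -3 / -1 1 9 / 2 9 0]. Elementwise product with the kernel and sum: 2·-2 + -4·-1 + -3·1 + -1·1 + 9·1 + 2·1 + 9·1 + 0·-1.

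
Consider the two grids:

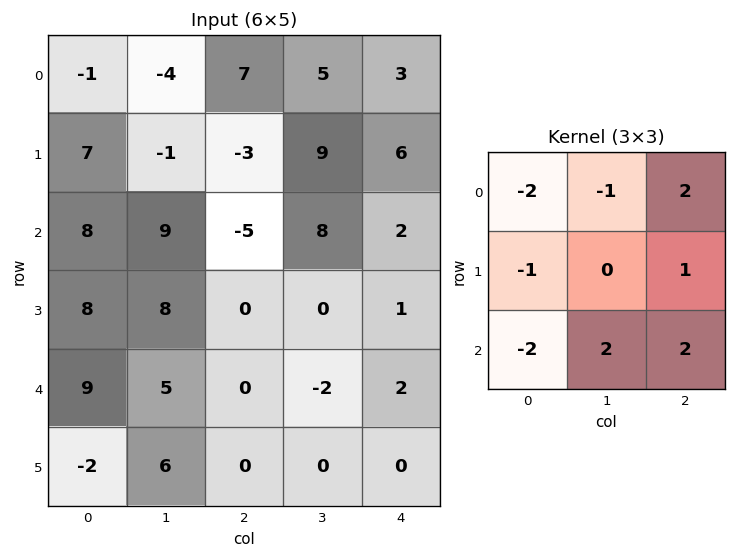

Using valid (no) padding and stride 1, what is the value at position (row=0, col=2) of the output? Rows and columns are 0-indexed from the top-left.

26

The receptive field on the input at this output position is [7 5 3 / -3 9 6 / -5 8 2]. Elementwise product with the kernel and sum: 7·-2 + 5·-1 + 3·2 + -3·-1 + 6·1 + -5·-2 + 8·2 + 2·2.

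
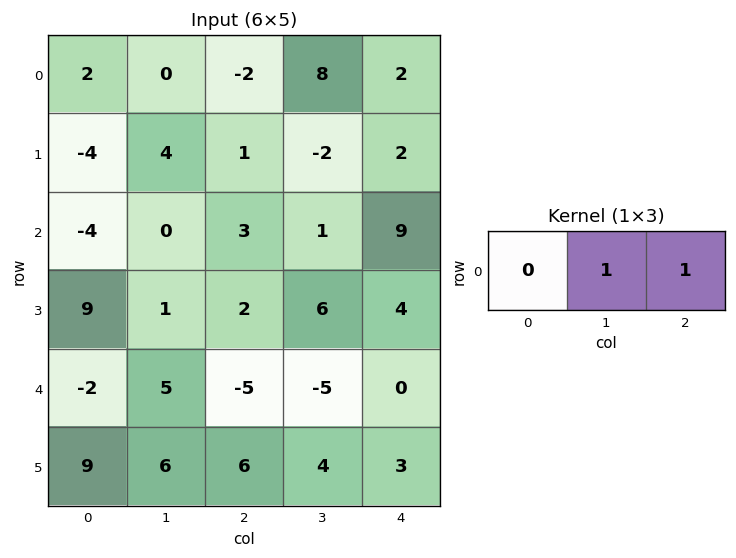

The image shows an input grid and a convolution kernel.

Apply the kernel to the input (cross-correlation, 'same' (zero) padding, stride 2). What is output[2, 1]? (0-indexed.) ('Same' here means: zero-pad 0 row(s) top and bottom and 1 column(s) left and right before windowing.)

-10

The receptive field on the zero-padded input at this output position is [5 -5 -5]. Elementwise product with the kernel and sum: -5·1 + -5·1.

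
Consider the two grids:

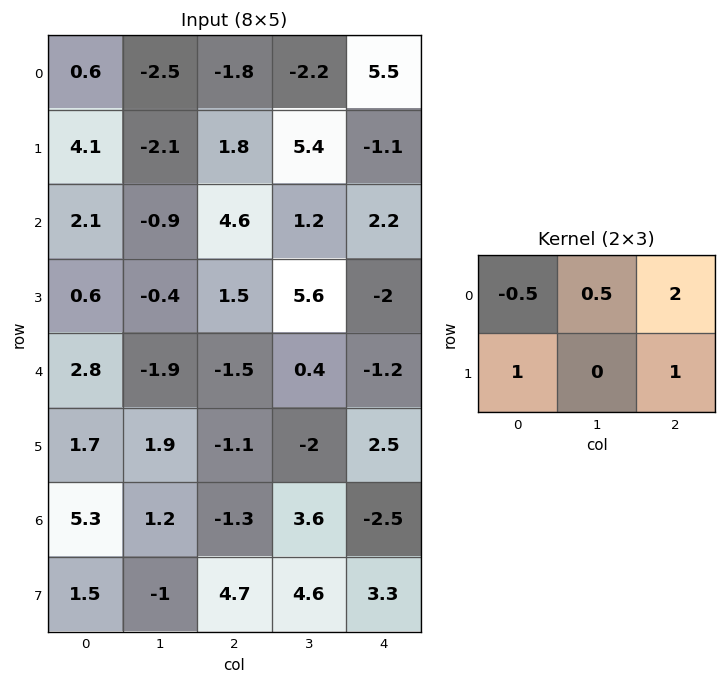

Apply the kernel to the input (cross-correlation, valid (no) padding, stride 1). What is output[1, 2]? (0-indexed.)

The receptive field on the input at this output position is [1.8 5.4 -1.1 / 4.6 1.2 2.2]. Elementwise product with the kernel and sum: 1.8·-0.5 + 5.4·0.5 + -1.1·2 + 4.6·1 + 2.2·1.

6.4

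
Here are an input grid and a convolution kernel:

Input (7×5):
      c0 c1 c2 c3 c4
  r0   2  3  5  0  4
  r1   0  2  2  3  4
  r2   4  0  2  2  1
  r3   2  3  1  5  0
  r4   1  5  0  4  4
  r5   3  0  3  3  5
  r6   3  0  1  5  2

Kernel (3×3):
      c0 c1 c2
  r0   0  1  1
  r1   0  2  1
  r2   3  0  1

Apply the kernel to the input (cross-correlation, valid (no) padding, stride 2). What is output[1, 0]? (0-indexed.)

12

The receptive field on the input at this output position is [4 0 2 / 2 3 1 / 1 5 0]. Elementwise product with the kernel and sum: 0·1 + 2·1 + 3·2 + 1·1 + 1·3 + 0·1.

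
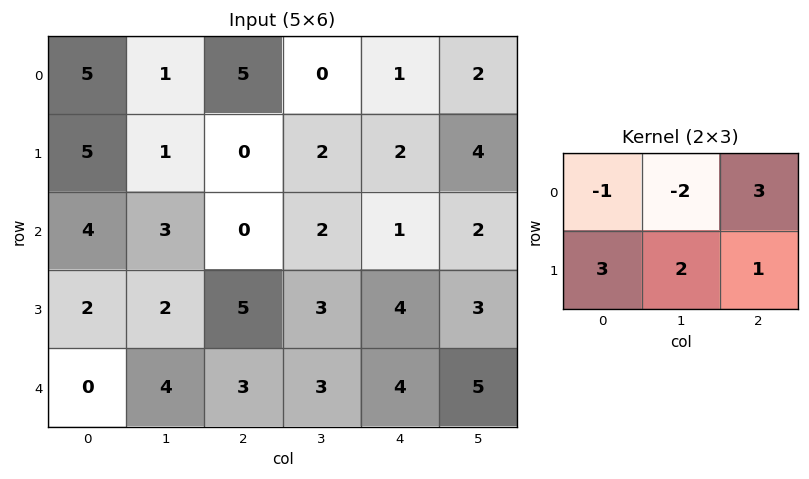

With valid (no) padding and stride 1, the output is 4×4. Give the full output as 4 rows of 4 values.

25 -6 4 18
11 16 7 16
5 22 24 22
20 18 20 20

Output[0,0]: The receptive field on the input at this output position is [5 1 5 / 5 1 0]. Elementwise product with the kernel and sum: 5·-1 + 1·-2 + 5·3 + 5·3 + 1·2 + 0·1.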